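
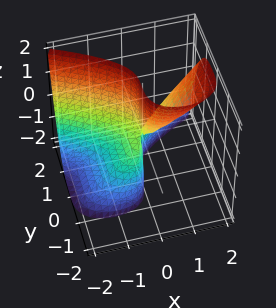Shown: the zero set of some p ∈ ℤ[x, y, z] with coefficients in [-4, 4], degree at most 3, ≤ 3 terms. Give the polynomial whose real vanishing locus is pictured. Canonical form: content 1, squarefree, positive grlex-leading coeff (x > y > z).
1. The degree is 3 — no degree-2 surface has this shape.
2. Against the integer gridlines: it meets the y-axis at y = 0 (among the integer gridlines); the visible z-axis segment lies entirely on the surface.
3. Matching integer coefficients to the picture gives p.

y^3 - x^2 + x*z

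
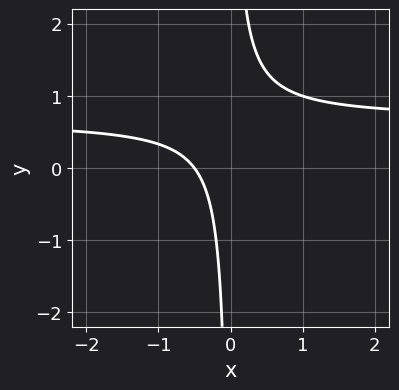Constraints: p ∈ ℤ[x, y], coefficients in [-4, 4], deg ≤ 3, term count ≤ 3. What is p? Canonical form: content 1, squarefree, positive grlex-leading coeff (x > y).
3*x*y - 2*x - 1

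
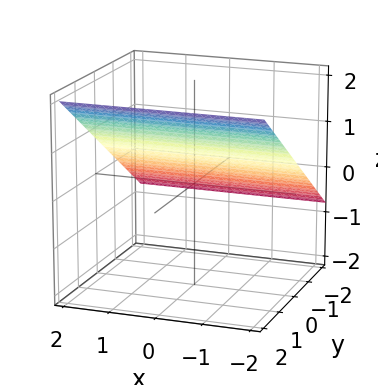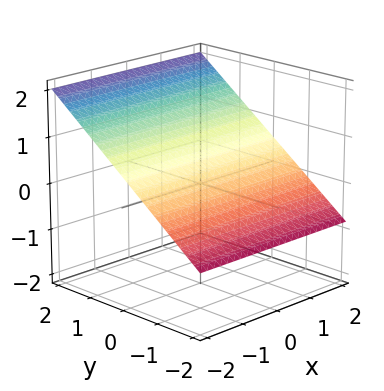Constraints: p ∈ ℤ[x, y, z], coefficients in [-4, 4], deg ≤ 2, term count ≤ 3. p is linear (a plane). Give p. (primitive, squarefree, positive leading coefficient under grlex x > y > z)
2*y - 3*z + 2

(a) Degree: the surface is flat (a plane), so deg p = 1.
(b) Against the integer gridlines: it misses every integer gridline on the x-axis; one y-axis crossing is at y = -1.
(c) Assembling these constraints gives the stated polynomial.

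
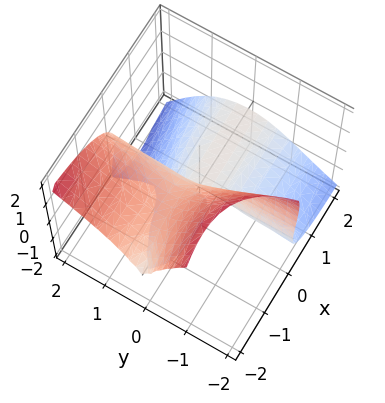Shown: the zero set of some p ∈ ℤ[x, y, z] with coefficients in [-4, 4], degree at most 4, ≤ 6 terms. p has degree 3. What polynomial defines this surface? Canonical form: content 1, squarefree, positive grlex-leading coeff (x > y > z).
x^2*z + 2*x*y^2 + y*z^2 + z^3 + 2*x*z

Degree: the shape is more complex than any degree-2 surface, so deg p = 3.
From the visible intercepts: every point of the y-axis in the box is on the surface; it crosses the z-axis at the gridline z = 0; the visible x-axis segment lies entirely on the surface.
Fitting integer coefficients to these (and the overall shape) gives p.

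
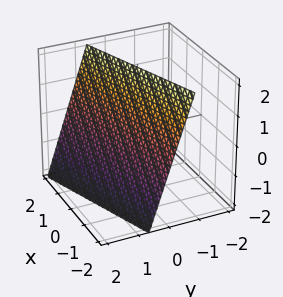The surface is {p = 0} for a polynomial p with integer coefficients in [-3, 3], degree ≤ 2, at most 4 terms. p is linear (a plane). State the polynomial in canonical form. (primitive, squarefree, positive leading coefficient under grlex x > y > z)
x - 3*y - z + 2

First, deg p = 1.
Next, against the integer gridlines: one z-axis crossing is at z = 2; it crosses the x-axis at the gridline x = -2.
Finally, these observations pin down the coefficients.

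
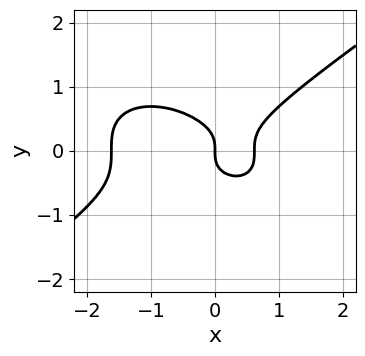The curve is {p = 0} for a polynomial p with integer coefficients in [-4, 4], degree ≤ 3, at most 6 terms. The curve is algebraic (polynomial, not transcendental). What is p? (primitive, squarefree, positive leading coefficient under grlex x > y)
x^3 - 3*y^3 + x^2 - x

First, deg p = 3.
Next, from the visible intercepts: one y-axis crossing is at y = 0; it crosses the x-axis at the gridline x = 0.
Finally, solving for integer coefficients yields p as stated.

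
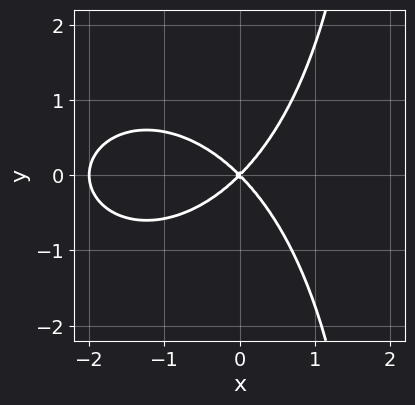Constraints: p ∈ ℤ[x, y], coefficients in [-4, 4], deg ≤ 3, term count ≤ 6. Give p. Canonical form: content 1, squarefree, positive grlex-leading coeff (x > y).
deg p = 3. The shape is more complex than any degree-2 curve.
Symmetries: the y ↦ −y reflection is a symmetry, so y appears only in even powers.
Against the integer gridlines: among the integer gridlines, it crosses the x-axis at x ∈ {-2, 0}; it meets the y-axis at y = 0 (among the integer gridlines).
Solving for integer coefficients yields p as stated.

x^3 + x*y^2 + 2*x^2 - 2*y^2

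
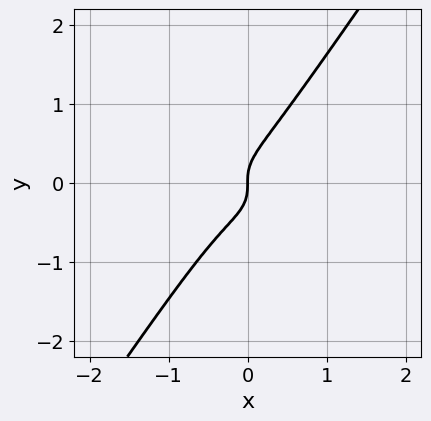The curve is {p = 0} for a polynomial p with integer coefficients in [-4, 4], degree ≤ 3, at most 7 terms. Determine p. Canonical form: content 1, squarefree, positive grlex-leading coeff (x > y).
3*x^3 + 3*x*y^2 - 3*y^3 + x^2 + x

(a) Degree: the shape is more complex than any degree-2 curve, so deg p = 3.
(b) Checking where it meets the axes: it crosses the y-axis at the gridline y = 0; it meets the x-axis at x = 0 (among the integer gridlines).
(c) Fitting integer coefficients to these (and the overall shape) gives p.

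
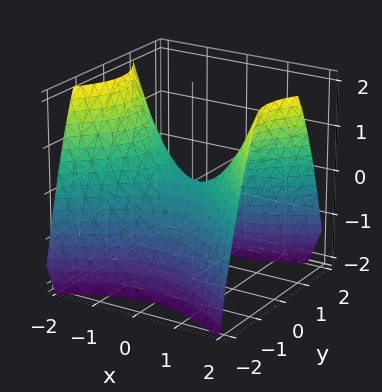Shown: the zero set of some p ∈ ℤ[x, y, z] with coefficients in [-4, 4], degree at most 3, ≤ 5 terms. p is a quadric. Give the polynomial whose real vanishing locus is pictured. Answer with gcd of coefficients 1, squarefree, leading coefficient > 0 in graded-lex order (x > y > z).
2*x^2 - 3*y^2 - 3*z

(a) Degree: a saddle surface; a quadric, so deg p = 2.
(b) Symmetries: mirror symmetry x ↦ −x ⇒ only even powers of x; the y ↦ −y reflection is a symmetry, so y appears only in even powers.
(c) Against the integer gridlines: it crosses the x-axis at the gridline x = 0; it meets the z-axis at z = 0 (among the integer gridlines).
(d) Matching integer coefficients to the picture gives p.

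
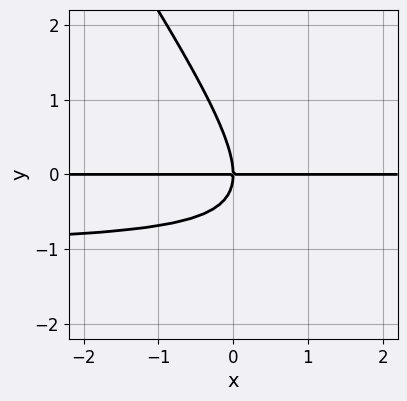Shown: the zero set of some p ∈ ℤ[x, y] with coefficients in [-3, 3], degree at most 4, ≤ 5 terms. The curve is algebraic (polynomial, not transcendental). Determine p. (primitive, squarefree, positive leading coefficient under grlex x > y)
First, deg p = 3.
Then, observable constraints: it crosses the y-axis at the gridline y = 0; every point of the x-axis in the box is on the curve.
Finally, fitting integer coefficients to these (and the overall shape) gives p.

3*x*y^2 + 2*y^3 + 3*x*y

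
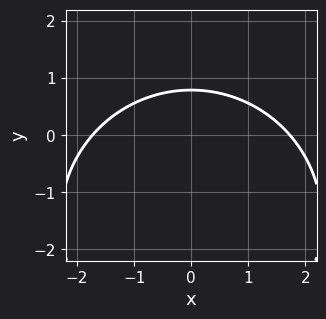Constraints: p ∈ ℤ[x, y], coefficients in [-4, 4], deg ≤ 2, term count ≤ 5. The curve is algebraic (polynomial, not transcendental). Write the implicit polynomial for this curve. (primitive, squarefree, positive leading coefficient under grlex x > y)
x^2 + y^2 + 3*y - 3

deg p = 2.
Symmetries: the x ↦ −x reflection is a symmetry, so x appears only in even powers.
Putting this together gives p.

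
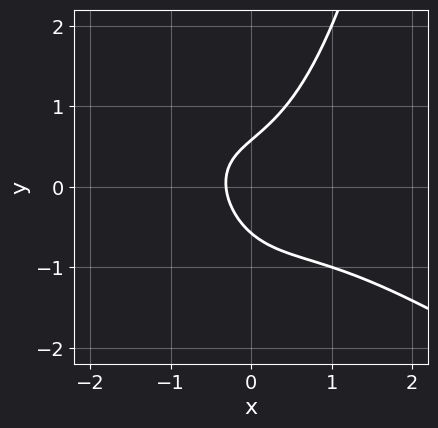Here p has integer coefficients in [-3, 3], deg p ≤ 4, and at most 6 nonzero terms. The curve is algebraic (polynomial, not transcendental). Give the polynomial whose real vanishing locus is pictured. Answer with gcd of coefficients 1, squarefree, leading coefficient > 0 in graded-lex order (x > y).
1. Degree: no degree-2 curve has this shape, so deg p = 3.
2. Putting this together gives p.

2*x^3 + 3*x^2*y - 3*y^2 + 3*x + 1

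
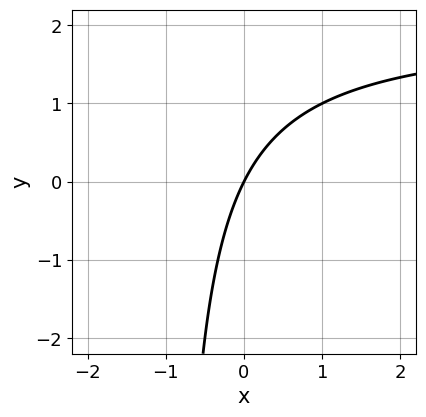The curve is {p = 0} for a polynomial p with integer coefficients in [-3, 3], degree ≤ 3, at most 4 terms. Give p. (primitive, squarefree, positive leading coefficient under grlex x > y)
x*y - 2*x + y

Degree: a generic line meets the curve in up to 2 points, so deg p = 2.
From the visible intercepts: it crosses the y-axis at the gridline y = 0; it meets the x-axis at x = 0 (among the integer gridlines).
Assembling these constraints gives the stated polynomial.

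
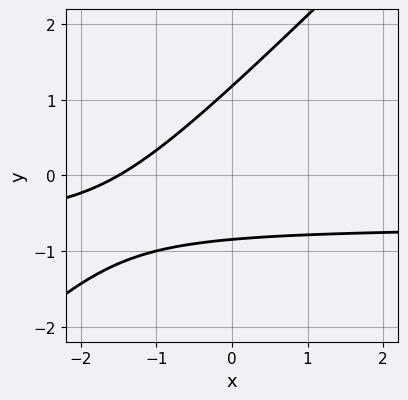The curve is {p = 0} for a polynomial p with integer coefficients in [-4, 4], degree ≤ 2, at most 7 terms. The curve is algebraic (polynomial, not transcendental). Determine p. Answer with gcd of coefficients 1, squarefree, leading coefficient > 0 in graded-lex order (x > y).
First, degree: a generic line meets the curve in up to 2 points, so deg p = 2.
Finally, putting this together gives p.

3*x*y - 3*y^2 + 2*x + y + 3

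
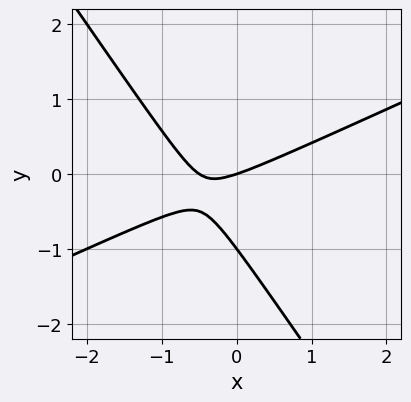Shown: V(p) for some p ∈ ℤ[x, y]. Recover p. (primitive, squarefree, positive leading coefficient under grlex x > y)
The degree is 2 — no degree-1 curve has this shape.
Against the integer gridlines: the y-axis gridline crossings are at y ∈ {-1, 0}; one x-axis crossing is at x = 0.
Fitting integer coefficients to these (and the overall shape) gives p.

2*x^2 - 3*x*y - 3*y^2 + x - 3*y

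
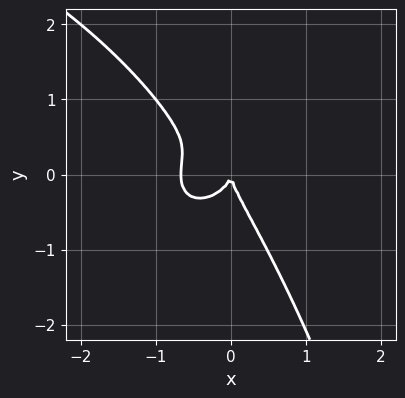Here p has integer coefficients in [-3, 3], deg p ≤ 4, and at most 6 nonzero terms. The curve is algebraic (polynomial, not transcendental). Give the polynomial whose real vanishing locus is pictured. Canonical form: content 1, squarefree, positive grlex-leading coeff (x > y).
deg p = 4.
Observable constraints: it crosses the x-axis at the gridline x = 0; it meets the y-axis at y = 0 (among the integer gridlines).
Together with the visible shape, these determine p as stated.

x^2*y^2 + 3*x^3 + 2*x*y^2 + 2*y^3 + 2*x^2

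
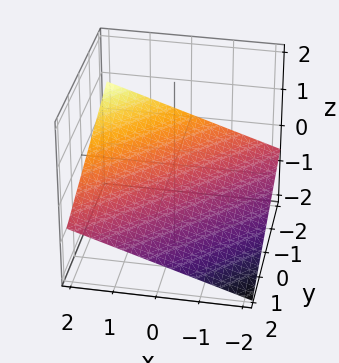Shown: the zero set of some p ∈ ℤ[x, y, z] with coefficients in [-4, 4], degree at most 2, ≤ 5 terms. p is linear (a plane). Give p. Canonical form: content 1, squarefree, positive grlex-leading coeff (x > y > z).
x - y - 3*z - 2

1. Degree: every cross-section is a straight line — this is a plane, so deg p = 1.
2. Reading off the gridlines: it meets the y-axis at y = -2 (among the integer gridlines); one x-axis crossing is at x = 2.
3. Solving for integer coefficients yields p as stated.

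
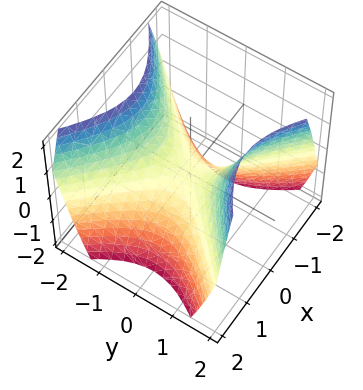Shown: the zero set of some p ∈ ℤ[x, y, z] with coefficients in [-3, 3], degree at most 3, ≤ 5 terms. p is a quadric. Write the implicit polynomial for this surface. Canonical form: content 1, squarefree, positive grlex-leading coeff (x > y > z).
x^2 - y^2 + z

First, deg p = 2. A hyperbolic paraboloid; a quadric.
Then, symmetries: mirror symmetry x ↦ −x ⇒ only even powers of x; it's symmetric under y → −y, forcing even powers of y.
Next, observable constraints: it crosses the z-axis at the gridline z = 0; it crosses the y-axis at the gridline y = 0.
Finally, putting this together gives p.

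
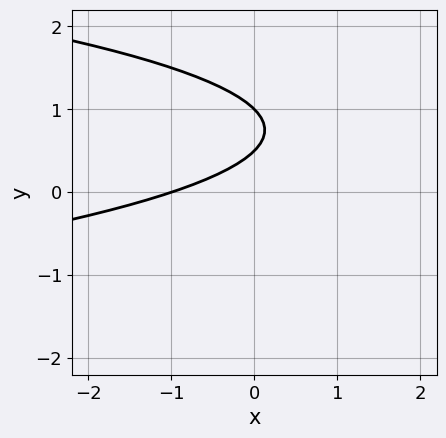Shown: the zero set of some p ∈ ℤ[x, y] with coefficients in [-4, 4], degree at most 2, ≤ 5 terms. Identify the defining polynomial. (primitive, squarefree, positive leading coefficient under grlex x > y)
2*y^2 + x - 3*y + 1

deg p = 2.
Against the integer gridlines: it crosses the y-axis at the gridline y = 1; it meets the x-axis at x = -1 (among the integer gridlines).
These observations pin down the coefficients.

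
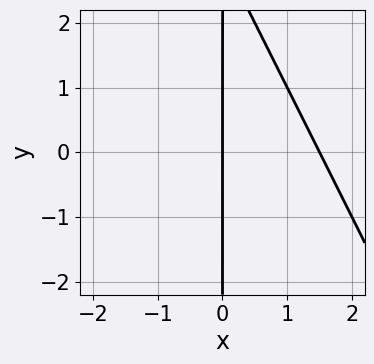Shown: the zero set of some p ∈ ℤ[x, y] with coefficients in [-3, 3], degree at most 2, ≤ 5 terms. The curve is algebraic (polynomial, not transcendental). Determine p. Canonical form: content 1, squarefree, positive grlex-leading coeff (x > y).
(a) The degree is 2 — no degree-1 curve has this shape.
(b) From the visible intercepts: it meets the x-axis at x = 0 (among the integer gridlines); the visible y-axis segment lies entirely on the curve.
(c) Fitting integer coefficients to these (and the overall shape) gives p.

2*x^2 + x*y - 3*x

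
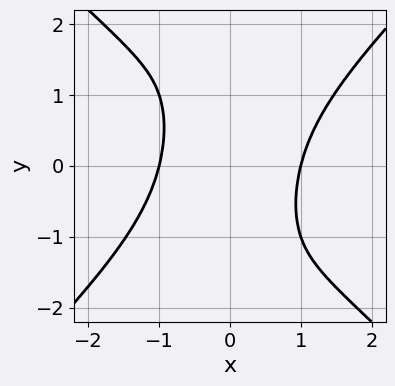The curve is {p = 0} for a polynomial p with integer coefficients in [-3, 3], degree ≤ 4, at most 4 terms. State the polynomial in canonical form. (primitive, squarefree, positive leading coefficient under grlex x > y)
x^4 - x^2*y^2 - x*y - 1

deg p = 4.
Checking where it meets the axes: the curve avoids every integer y-axis point in the box; the x-axis gridline crossings are at x ∈ {-1, 1}.
Matching integer coefficients to the picture gives p.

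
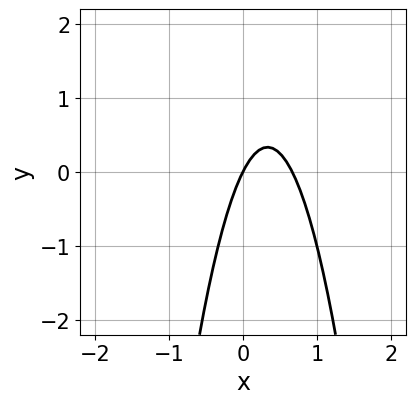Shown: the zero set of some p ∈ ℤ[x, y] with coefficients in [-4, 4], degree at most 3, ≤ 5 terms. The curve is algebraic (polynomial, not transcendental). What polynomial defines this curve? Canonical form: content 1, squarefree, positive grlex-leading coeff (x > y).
deg p = 2. A generic line meets the curve in up to 2 points.
Checking where it meets the axes: it meets the x-axis at x = 0 (among the integer gridlines); it crosses the y-axis at the gridline y = 0.
Together with the visible shape, these determine p as stated.

3*x^2 - 2*x + y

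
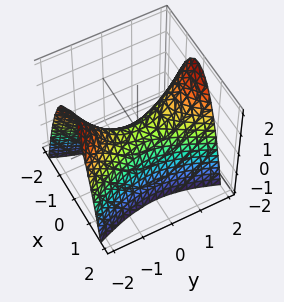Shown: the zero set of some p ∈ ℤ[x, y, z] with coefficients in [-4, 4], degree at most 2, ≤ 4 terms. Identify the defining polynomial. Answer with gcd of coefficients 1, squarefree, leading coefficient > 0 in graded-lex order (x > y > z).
Degree: a saddle surface; a quadric, so deg p = 2.
Symmetries: mirror symmetry y ↦ −y ⇒ only even powers of y; it's symmetric under x → −x, forcing even powers of x.
Observable constraints: it meets the z-axis at z = 0 (among the integer gridlines); one x-axis crossing is at x = 0; it meets the y-axis at y = 0 (among the integer gridlines).
Matching integer coefficients to the picture gives p.

3*x^2 - y^2 + 2*z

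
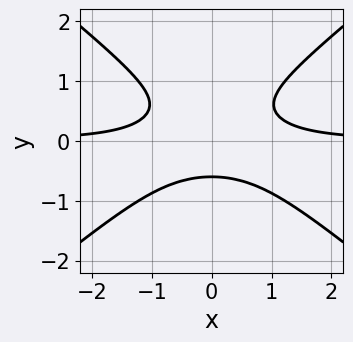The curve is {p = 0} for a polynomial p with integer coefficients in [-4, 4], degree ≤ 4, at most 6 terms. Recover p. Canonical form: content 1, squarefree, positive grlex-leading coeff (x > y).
2*x^2*y - 3*y^3 + y^2 - 1

Degree: a generic line meets the curve in up to 3 points, so deg p = 3.
Symmetries: the x ↦ −x reflection is a symmetry, so x appears only in even powers.
Observable constraints: it misses every integer gridline on the x-axis.
These observations pin down the coefficients.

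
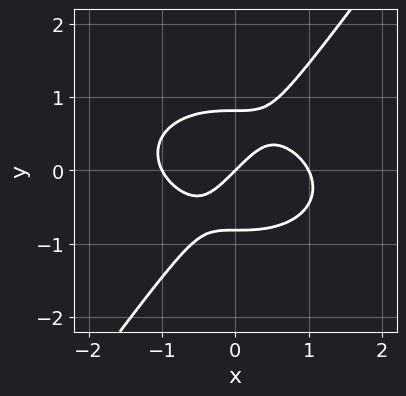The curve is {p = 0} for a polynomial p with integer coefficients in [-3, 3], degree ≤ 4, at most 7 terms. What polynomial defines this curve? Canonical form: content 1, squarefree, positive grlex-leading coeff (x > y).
First, degree: the shape is more complex than any degree-2 curve, so deg p = 3.
Next, observable constraints: it crosses the y-axis at the gridline y = 0; the x-axis gridline crossings are at x ∈ {-1, 0, 1}.
Finally, fitting integer coefficients to these (and the overall shape) gives p.

2*x^3 + 3*x*y^2 - 3*y^3 - 2*x + 2*y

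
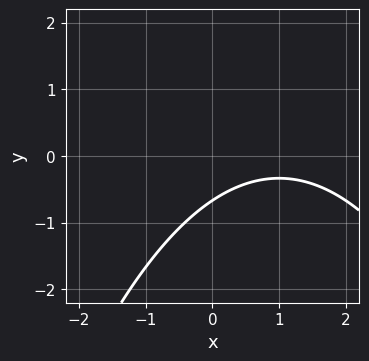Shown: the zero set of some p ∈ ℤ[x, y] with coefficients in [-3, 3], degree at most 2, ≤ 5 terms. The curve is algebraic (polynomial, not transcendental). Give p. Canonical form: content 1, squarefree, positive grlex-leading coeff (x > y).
x^2 - 2*x + 3*y + 2

The degree is 2 — the shape is more complex than any degree-1 curve.
Checking where it meets the axes: the curve avoids every integer x-axis point in the box.
Putting this together gives p.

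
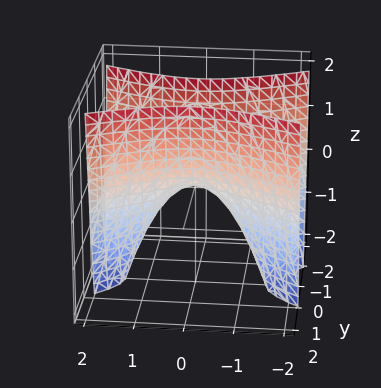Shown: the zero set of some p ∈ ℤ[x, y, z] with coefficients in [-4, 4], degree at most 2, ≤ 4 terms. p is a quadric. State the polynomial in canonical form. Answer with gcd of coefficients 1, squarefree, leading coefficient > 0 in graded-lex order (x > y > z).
x^2 - 3*y^2 + z

(a) The degree is 2 — a hyperbolic paraboloid; a quadric.
(b) Symmetries: it's symmetric under x → −x, forcing even powers of x; mirror symmetry y ↦ −y ⇒ only even powers of y.
(c) From the axis intercepts and sections: one z-axis crossing is at z = 0; one x-axis crossing is at x = 0.
(d) These observations pin down the coefficients.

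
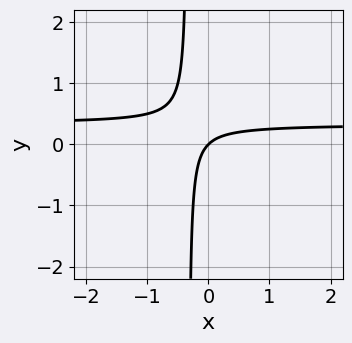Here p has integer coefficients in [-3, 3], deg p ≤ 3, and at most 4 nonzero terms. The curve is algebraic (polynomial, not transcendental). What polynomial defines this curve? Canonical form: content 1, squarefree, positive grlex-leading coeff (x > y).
3*x*y - x + y

(a) Degree: a generic line meets the curve in up to 2 points, so deg p = 2.
(b) Reading off the gridlines: one y-axis crossing is at y = 0; it crosses the x-axis at the gridline x = 0.
(c) Putting this together gives p.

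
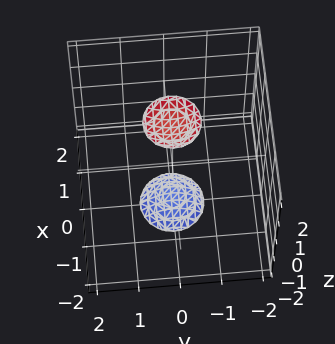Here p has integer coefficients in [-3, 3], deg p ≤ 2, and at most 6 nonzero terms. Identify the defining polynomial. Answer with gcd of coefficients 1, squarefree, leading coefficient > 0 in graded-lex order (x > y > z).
3*x^2 + 3*y^2 - z^2 + 3

(a) I count 2 distinct pieces.
(b) The degree is 2 — two separate bowl-shaped sheets opening away from each other; a quadric.
(c) Symmetries: the z ↦ −z reflection is a symmetry, so z appears only in even powers; rotational symmetry about the z-axis ⇒ p depends on x, y only through x² + y².
(d) Against the integer gridlines: it misses every integer gridline on the y-axis; a circular section at z = -2 has radius between 0 and 1; it misses every integer gridline on the x-axis.
(e) Assembling these constraints gives the stated polynomial.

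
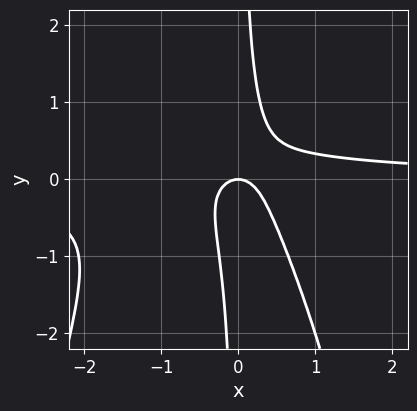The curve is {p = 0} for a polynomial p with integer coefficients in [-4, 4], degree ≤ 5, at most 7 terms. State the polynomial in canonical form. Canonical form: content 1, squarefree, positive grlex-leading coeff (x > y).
The degree is 4 — a generic line meets the curve in up to 4 points.
Observable constraints: one y-axis crossing is at y = 0; it meets the x-axis at x = 0 (among the integer gridlines).
The integer polynomial consistent with all of this is the stated p.

3*x^3*y + 3*x^2*y + 3*x*y^2 - 2*x^2 - y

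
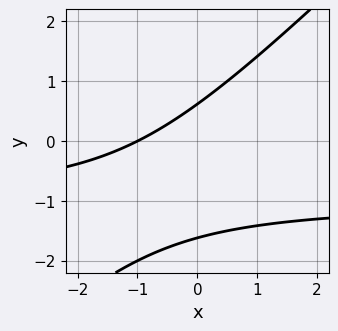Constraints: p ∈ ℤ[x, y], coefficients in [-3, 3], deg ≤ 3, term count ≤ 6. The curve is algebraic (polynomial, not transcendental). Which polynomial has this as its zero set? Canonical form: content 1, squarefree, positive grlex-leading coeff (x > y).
1. The degree is 2 — the shape is more complex than any degree-1 curve.
2. Observable constraints: one x-axis crossing is at x = -1.
3. Assembling these constraints gives the stated polynomial.

x*y - y^2 + x - y + 1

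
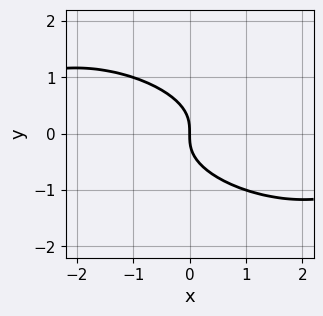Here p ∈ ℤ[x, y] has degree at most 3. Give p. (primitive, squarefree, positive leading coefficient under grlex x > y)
1. Degree: the shape is more complex than any degree-2 curve, so deg p = 3.
2. Observable constraints: it meets the x-axis at x = 0 (among the integer gridlines); it crosses the y-axis at the gridline y = 0.
3. Matching integer coefficients to the picture gives p.

x^2*y + 2*x*y^2 + 3*y^3 + 2*x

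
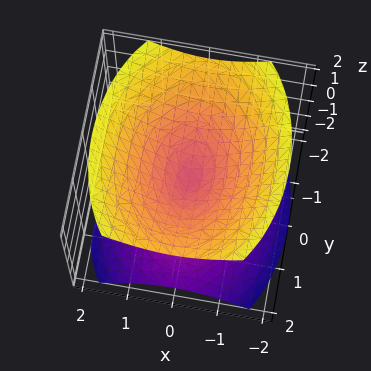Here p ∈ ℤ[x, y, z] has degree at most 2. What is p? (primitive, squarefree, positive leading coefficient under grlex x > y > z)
First, the picture has 2 separate pieces. Treating them together as one polynomial.
Then, degree: two nappes meeting at a single point; a quadric, so deg p = 2.
Next, symmetries: it's symmetric under y → −y, forcing even powers of y; mirror symmetry z ↦ −z ⇒ only even powers of z; the x ↦ −x reflection is a symmetry, so x appears only in even powers.
Next, checking where it meets the axes: one x-axis crossing is at x = 0; one y-axis crossing is at y = 0; it crosses the z-axis at the gridline z = 0.
Finally, fitting integer coefficients to these (and the overall shape) gives p.

2*x^2 + y^2 - 2*z^2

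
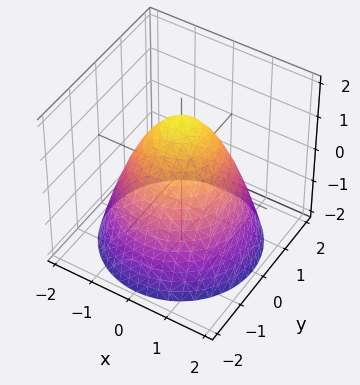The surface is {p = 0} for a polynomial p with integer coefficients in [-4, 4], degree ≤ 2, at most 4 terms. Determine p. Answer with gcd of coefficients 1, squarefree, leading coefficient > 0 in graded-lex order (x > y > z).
2*x^2 + 2*y^2 + 2*z - 3

First, degree: the shape is more complex than any degree-1 surface, so deg p = 2.
Then, symmetry: the z-axis is an axis of rotation, so x and y enter only as x² + y².
Next, from the axis intercepts and sections: a circular section at z = -2 has radius between 1 and 2.
Finally, assembling these constraints gives the stated polynomial.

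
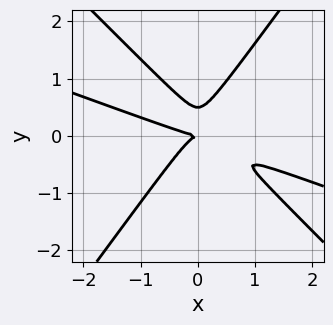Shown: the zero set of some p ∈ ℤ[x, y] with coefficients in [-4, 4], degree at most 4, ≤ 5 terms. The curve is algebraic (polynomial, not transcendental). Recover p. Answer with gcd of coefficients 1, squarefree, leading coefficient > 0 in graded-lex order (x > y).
x^3 + 3*x^2*y - 2*y^3 + y^2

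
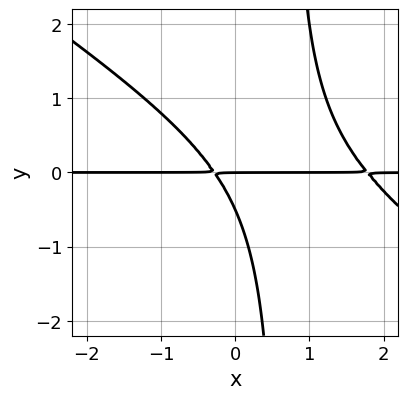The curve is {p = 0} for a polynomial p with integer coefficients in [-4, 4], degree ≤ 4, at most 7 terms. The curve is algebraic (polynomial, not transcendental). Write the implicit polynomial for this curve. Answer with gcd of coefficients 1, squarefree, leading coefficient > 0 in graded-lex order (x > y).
2*x^2*y + 3*x*y^2 - 3*x*y - 2*y^2 - y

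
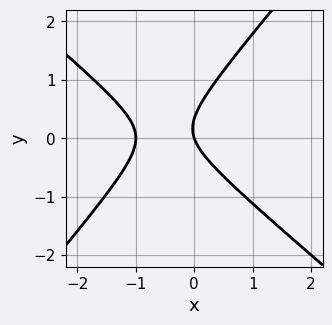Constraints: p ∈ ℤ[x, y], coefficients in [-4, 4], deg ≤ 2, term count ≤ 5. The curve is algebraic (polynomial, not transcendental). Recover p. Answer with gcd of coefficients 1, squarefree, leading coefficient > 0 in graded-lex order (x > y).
3*x^2 + x*y - 3*y^2 + 3*x + y

Degree: a generic line meets the curve in up to 2 points, so deg p = 2.
Observable constraints: the x-axis gridline crossings are at x ∈ {-1, 0}; it meets the y-axis at y = 0 (among the integer gridlines).
Matching integer coefficients to the picture gives p.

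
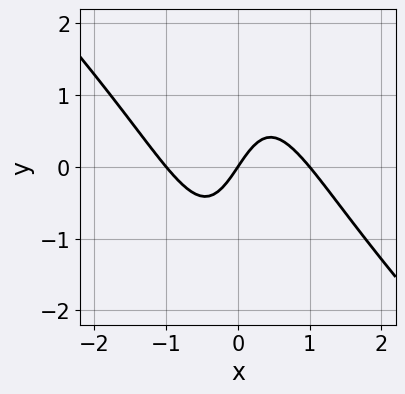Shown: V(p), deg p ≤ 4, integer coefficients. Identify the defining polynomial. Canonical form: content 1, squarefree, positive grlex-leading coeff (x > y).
First, degree: the shape is more complex than any degree-2 curve, so deg p = 3.
Next, checking where it meets the axes: among the integer gridlines, it crosses the x-axis at x ∈ {-1, 0, 1}; one y-axis crossing is at y = 0.
Finally, the integer polynomial consistent with all of this is the stated p.

3*x^3 + 3*x^2*y - 3*x + 2*y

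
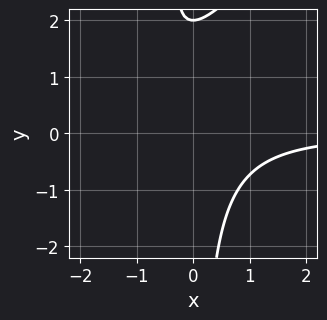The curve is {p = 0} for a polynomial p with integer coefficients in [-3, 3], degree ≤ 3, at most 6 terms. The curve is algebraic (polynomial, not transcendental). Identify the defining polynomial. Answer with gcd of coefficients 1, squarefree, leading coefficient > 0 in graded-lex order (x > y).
x^2*y - x*y^2 + 2*x*y - y + 2

1. deg p = 3. The shape is more complex than any degree-2 curve.
2. Against the integer gridlines: one y-axis crossing is at y = 2; it misses every integer gridline on the x-axis.
3. The integer polynomial consistent with all of this is the stated p.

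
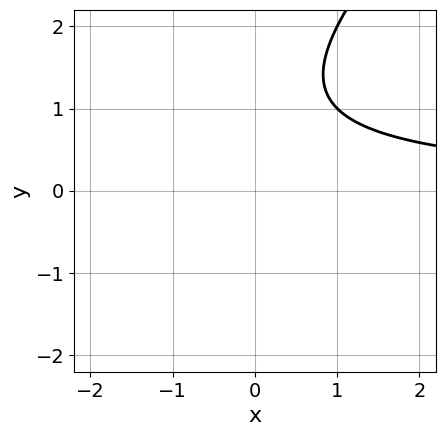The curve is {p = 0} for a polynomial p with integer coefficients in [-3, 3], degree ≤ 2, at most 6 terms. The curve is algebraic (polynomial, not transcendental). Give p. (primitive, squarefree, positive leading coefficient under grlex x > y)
(a) The degree is 2 — a generic line meets the curve in up to 2 points.
(b) Checking where it meets the axes: it misses every integer gridline on the x-axis; no y-intercept at any integer in the box.
(c) The integer polynomial consistent with all of this is the stated p.

x*y - y^2 + 2*y - 2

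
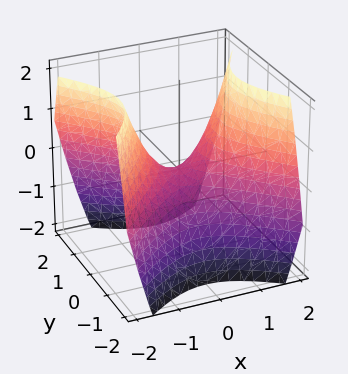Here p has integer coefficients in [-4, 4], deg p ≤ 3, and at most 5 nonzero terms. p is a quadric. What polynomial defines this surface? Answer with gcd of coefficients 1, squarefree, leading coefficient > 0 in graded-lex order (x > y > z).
x^2 - y^2 - z

(a) Degree: a saddle surface; a quadric, so deg p = 2.
(b) Symmetries: it's symmetric under x → −x, forcing even powers of x; the y ↦ −y reflection is a symmetry, so y appears only in even powers.
(c) Observable constraints: one y-axis crossing is at y = 0; one z-axis crossing is at z = 0; one x-axis crossing is at x = 0.
(d) Matching integer coefficients to the picture gives p.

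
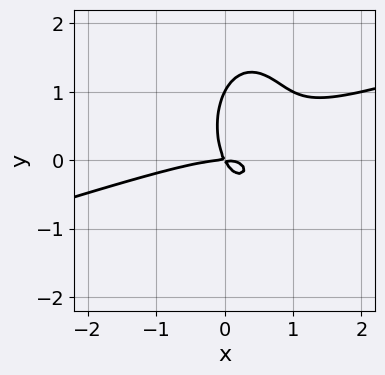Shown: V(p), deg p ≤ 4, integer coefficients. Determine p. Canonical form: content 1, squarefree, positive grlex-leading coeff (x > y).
deg p = 3.
Reading off the gridlines: it meets the x-axis at x = 0 (among the integer gridlines); among the integer gridlines, it crosses the y-axis at y ∈ {0, 1}.
Solving for integer coefficients yields p as stated.

x^3 - 3*x^2*y - y^3 + 2*x*y + y^2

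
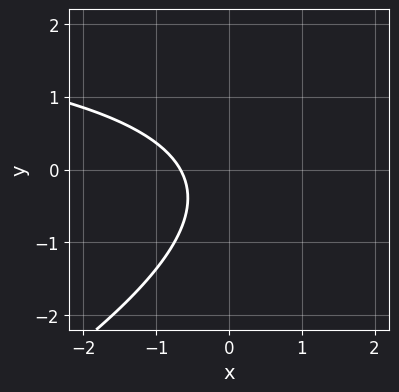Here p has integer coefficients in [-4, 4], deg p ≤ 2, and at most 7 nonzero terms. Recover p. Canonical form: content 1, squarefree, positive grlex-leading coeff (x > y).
x*y - 2*y^2 - 3*x - y - 2

First, the degree is 2 — the shape is more complex than any degree-1 curve.
Next, from the visible intercepts: the curve avoids every integer y-axis point in the box.
Finally, assembling these constraints gives the stated polynomial.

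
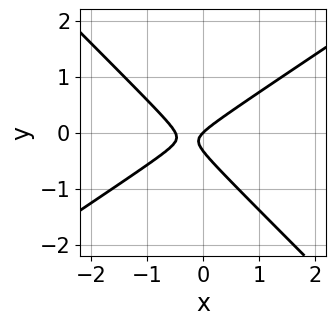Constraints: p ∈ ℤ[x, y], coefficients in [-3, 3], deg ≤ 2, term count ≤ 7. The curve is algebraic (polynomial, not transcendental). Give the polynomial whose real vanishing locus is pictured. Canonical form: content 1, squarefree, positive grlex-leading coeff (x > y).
2*x^2 - x*y - 3*y^2 + x - y

First, degree: a generic line meets the curve in up to 2 points, so deg p = 2.
Then, against the integer gridlines: it crosses the x-axis at the gridline x = 0; it crosses the y-axis at the gridline y = 0.
Finally, putting this together gives p.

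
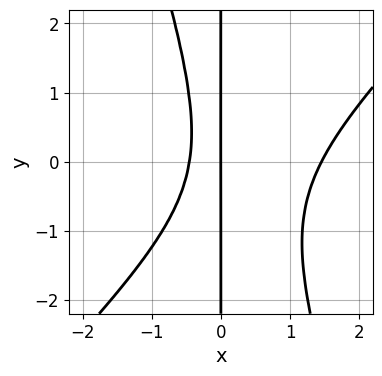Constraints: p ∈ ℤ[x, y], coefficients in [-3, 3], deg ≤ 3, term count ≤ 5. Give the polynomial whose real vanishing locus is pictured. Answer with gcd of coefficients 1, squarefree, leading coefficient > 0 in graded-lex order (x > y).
3*x^3 - 2*x^2*y - x*y^2 - 3*x^2 - 2*x

(a) deg p = 3.
(b) Checking where it meets the axes: the visible y-axis segment lies entirely on the curve; one x-axis crossing is at x = 0.
(c) Matching integer coefficients to the picture gives p.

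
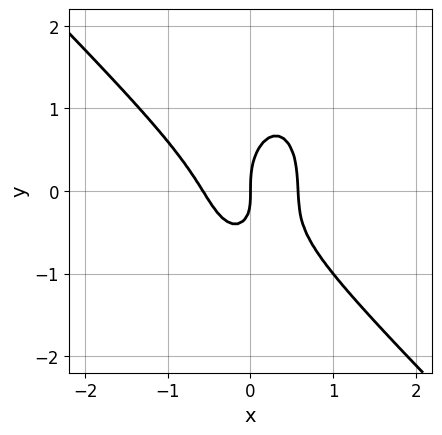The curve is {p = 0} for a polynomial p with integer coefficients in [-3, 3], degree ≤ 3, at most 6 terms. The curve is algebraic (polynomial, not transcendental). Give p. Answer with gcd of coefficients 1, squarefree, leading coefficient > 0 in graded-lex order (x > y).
3*x^3 + 2*x^2*y + y^3 - x*y - x

1. deg p = 3. No degree-2 curve has this shape.
2. From the visible intercepts: it meets the y-axis at y = 0 (among the integer gridlines); it crosses the x-axis at the gridline x = 0.
3. Together with the visible shape, these determine p as stated.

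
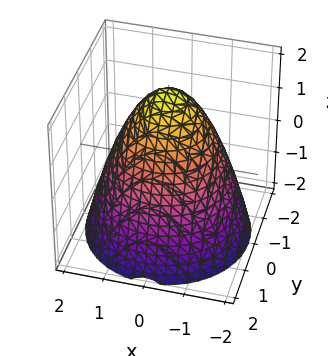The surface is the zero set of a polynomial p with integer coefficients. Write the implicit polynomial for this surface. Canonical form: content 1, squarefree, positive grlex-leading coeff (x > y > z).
deg p = 2. A generic line meets the surface in up to 2 points.
Symmetry: the z-axis is an axis of rotation, so x and y enter only as x² + y².
From the visible intercepts: a circular section at z = -1 has radius between 1 and 2; it crosses the z-axis at the gridline z = 2.
Fitting integer coefficients to these (and the overall shape) gives p.

x^2 + y^2 + z - 2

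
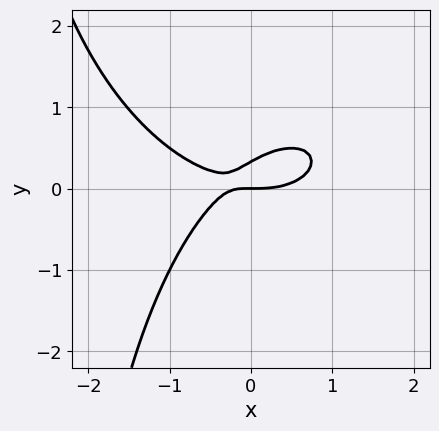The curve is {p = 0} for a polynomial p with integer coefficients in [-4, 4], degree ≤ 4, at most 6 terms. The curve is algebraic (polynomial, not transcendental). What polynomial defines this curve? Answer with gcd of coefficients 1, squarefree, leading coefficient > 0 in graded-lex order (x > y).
(a) deg p = 3. The shape is more complex than any degree-2 curve.
(b) From the visible intercepts: it crosses the x-axis at the gridline x = 0; it crosses the y-axis at the gridline y = 0.
(c) Assembling these constraints gives the stated polynomial.

x^3 + x*y^2 - 2*x*y + 3*y^2 - y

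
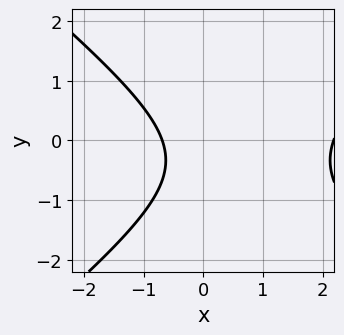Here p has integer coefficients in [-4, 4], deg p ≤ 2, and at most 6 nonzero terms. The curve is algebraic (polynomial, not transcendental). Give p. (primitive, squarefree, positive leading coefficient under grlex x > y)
First, degree: a generic line meets the curve in up to 2 points, so deg p = 2.
Then, from the visible intercepts: the curve avoids every integer y-axis point in the box.
Finally, solving for integer coefficients yields p as stated.

2*x^2 - 3*y^2 - 3*x - 2*y - 3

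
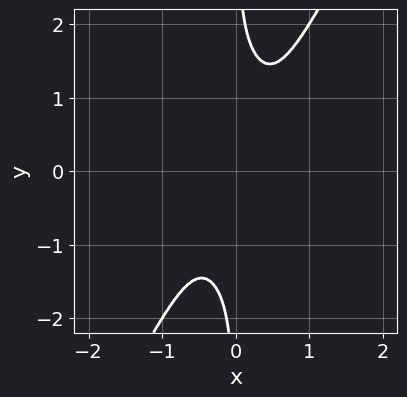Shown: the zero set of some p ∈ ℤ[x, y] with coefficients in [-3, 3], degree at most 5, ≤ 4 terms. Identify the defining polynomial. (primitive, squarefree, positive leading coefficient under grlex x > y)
3*x^4 + 2*x^3*y - x*y^3 + 1

First, the degree is 4 — a generic line meets the curve in up to 4 points.
Next, checking where it meets the axes: no y-intercept at any integer in the box; the curve avoids every integer x-axis point in the box.
Finally, solving for integer coefficients yields p as stated.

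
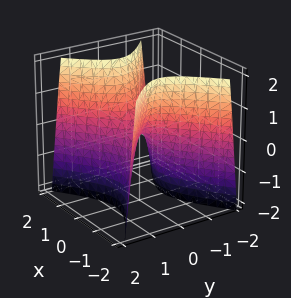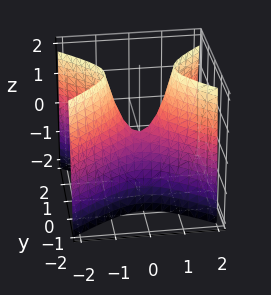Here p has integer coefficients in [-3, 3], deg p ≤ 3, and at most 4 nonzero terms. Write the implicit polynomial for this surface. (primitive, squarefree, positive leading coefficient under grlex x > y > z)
2*x^2 - 3*y^2 - z

First, degree: a hyperbolic paraboloid; a quadric, so deg p = 2.
Then, symmetries: mirror symmetry y ↦ −y ⇒ only even powers of y; the x ↦ −x reflection is a symmetry, so x appears only in even powers.
Next, checking where it meets the axes: one z-axis crossing is at z = 0; it crosses the y-axis at the gridline y = 0; it crosses the x-axis at the gridline x = 0.
Finally, assembling these constraints gives the stated polynomial.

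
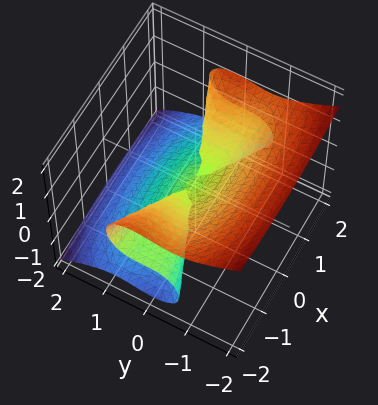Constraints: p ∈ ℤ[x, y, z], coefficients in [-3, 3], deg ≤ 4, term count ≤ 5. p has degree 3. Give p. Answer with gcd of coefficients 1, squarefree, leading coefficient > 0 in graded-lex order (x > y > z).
First, the degree is 3 — the shape is more complex than any degree-2 surface.
Next, checking where it meets the axes: the visible x-axis segment lies entirely on the surface; one z-axis crossing is at z = 0; it meets the y-axis at y = 0 (among the integer gridlines).
Finally, the integer polynomial consistent with all of this is the stated p.

x^2*z - 3*y^3 - 2*y^2*z + y*z^2 - 3*z^3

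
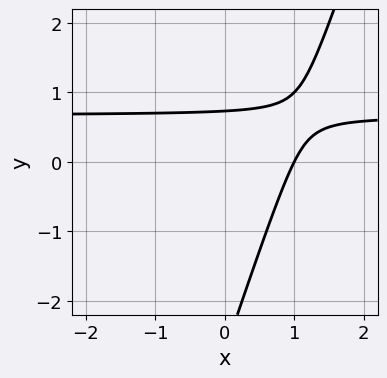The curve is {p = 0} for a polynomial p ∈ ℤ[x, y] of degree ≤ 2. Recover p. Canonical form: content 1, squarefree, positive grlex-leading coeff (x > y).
3*x*y - y^2 - 2*x - 2*y + 2

First, degree: a generic line meets the curve in up to 2 points, so deg p = 2.
Next, checking where it meets the axes: one x-axis crossing is at x = 1.
Finally, putting this together gives p.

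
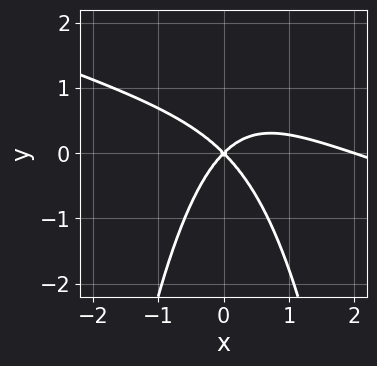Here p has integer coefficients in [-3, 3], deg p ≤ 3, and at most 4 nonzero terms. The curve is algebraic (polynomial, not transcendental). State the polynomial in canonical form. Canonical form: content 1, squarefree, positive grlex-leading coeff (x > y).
x^3 + 3*x^2*y - 2*x^2 + 2*y^2

deg p = 3. A generic line meets the curve in up to 3 points.
Observable constraints: it meets the y-axis at y = 0 (among the integer gridlines); the x-axis gridline crossings are at x ∈ {0, 2}.
Matching integer coefficients to the picture gives p.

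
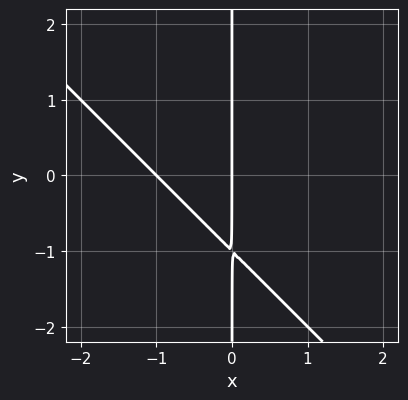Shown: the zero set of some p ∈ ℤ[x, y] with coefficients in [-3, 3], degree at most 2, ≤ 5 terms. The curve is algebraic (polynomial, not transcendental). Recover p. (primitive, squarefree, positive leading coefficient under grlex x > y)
x^2 + x*y + x

1. The degree is 2 — the shape is more complex than any degree-1 curve.
2. Checking where it meets the axes: the x-axis gridline crossings are at x ∈ {-1, 0}; the visible y-axis segment lies entirely on the curve.
3. These observations pin down the coefficients.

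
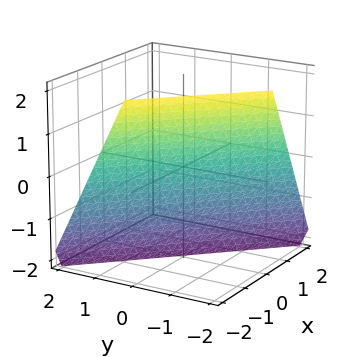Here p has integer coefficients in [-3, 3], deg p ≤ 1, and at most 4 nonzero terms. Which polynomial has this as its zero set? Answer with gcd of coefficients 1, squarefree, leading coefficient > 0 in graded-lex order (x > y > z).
2*x + 2*y + z + 2

(a) Degree: the surface is flat (a plane), so deg p = 1.
(b) Against the integer gridlines: it crosses the x-axis at the gridline x = -1; it meets the y-axis at y = -1 (among the integer gridlines).
(c) Putting this together gives p. Check: (0, 0, -2) on the z-axis lies on the surface, and p(0, 0, -2) = 0. ✓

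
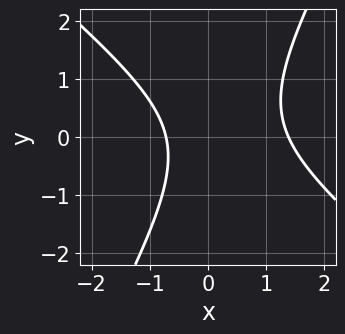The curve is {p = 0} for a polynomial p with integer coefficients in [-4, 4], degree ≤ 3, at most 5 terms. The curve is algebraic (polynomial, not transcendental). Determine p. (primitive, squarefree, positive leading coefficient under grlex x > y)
3*x^2 + 2*x*y - 2*y^2 - 2*x - 3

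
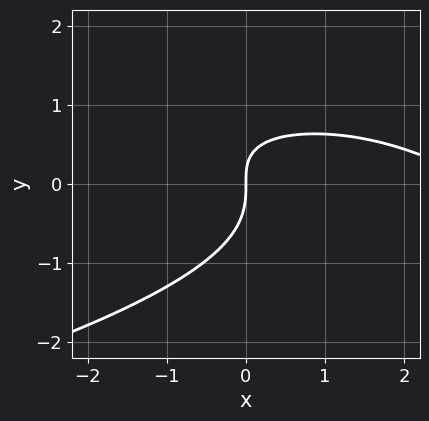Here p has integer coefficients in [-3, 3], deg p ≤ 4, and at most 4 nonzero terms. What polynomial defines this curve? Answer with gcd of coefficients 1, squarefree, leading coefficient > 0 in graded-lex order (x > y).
(a) The degree is 3 — a generic line meets the curve in up to 3 points.
(b) From the axis intercepts and sections: one y-axis crossing is at y = 0; it crosses the x-axis at the gridline x = 0.
(c) Putting this together gives p.

3*y^3 + x^2 + 2*x*y - 3*x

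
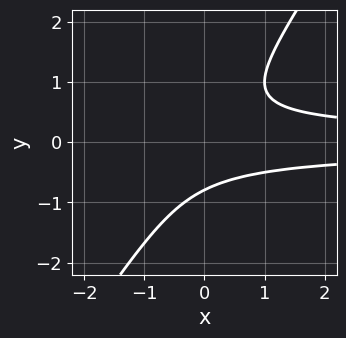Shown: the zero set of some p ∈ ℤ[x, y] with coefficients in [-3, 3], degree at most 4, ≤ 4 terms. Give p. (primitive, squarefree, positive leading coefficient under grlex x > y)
Degree: a generic line meets the curve in up to 3 points, so deg p = 3.
From the axis intercepts and sections: no x-intercept at any integer in the box.
Solving for integer coefficients yields p as stated.

3*x*y^2 - 2*y^3 - 1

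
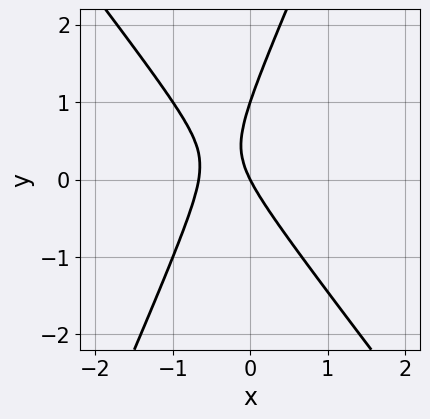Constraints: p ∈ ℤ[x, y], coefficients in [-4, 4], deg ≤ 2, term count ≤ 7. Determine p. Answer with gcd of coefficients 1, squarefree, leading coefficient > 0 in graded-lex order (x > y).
3*x^2 + x*y - y^2 + 2*x + y

The degree is 2 — the shape is more complex than any degree-1 curve.
Checking where it meets the axes: among the integer gridlines, it crosses the y-axis at y ∈ {0, 1}; it meets the x-axis at x = 0 (among the integer gridlines).
Putting this together gives p.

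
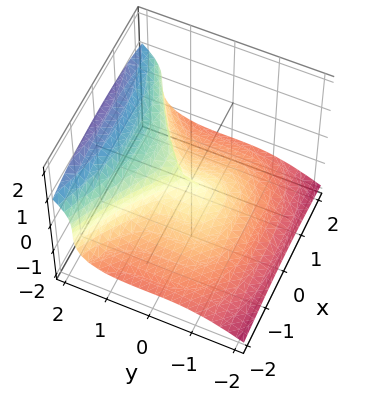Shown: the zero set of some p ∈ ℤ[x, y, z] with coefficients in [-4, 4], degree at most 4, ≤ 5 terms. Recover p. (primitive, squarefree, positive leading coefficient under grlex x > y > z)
First, deg p = 3. The shape is more complex than any degree-2 surface.
Next, against the integer gridlines: it crosses the x-axis at the gridline x = 0; one y-axis crossing is at y = 0.
Finally, matching integer coefficients to the picture gives p.

y^3 - 3*z^3 - x^2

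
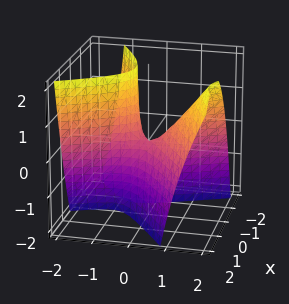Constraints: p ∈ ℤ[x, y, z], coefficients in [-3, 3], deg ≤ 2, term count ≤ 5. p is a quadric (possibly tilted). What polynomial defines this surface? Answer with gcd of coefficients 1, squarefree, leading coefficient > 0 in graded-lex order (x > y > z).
3*x^2 - 3*x*y - 2*y^2 + 2*y*z + z

The degree is 2 — the shape is more complex than any degree-1 surface.
Observable constraints: it crosses the y-axis at the gridline y = 0; one z-axis crossing is at z = 0; one x-axis crossing is at x = 0.
Fitting integer coefficients to these (and the overall shape) gives p.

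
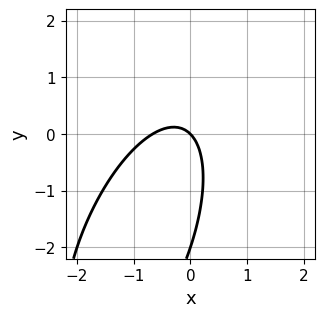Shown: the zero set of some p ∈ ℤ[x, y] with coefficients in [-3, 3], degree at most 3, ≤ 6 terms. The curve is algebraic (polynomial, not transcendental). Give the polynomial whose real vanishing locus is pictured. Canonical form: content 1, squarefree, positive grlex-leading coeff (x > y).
3*x^2 - 2*x*y + y^2 + 2*x + 2*y

1. The degree is 2 — no degree-1 curve has this shape.
2. From the axis intercepts and sections: it meets the x-axis at x = 0 (among the integer gridlines); the y-axis gridline crossings are at y ∈ {-2, 0}.
3. Solving for integer coefficients yields p as stated.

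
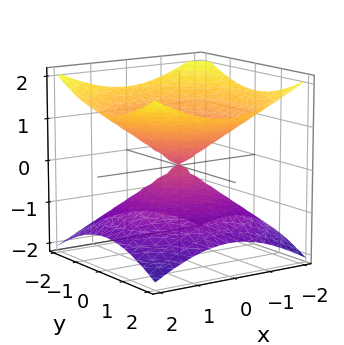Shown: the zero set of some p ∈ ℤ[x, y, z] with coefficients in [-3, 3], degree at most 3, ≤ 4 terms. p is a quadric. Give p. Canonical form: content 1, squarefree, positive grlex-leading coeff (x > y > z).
deg p = 2. Two nappes meeting at a single point; a quadric.
Symmetries: rotational symmetry about the z-axis ⇒ p depends on x, y only through x² + y²; mirror symmetry z ↦ −z ⇒ only even powers of z.
From the visible intercepts: it crosses the y-axis at the gridline y = 0; a circular section at z = 1 has radius between 1 and 2.
These observations pin down the coefficients.

x^2 + y^2 - 2*z^2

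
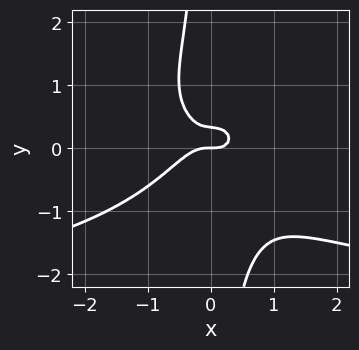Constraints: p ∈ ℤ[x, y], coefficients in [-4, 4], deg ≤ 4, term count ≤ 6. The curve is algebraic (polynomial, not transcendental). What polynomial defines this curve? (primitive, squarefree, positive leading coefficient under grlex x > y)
x^3*y + 3*x*y^3 + 3*x^3 + 3*y^2 - y

Degree: the shape is more complex than any degree-3 curve, so deg p = 4.
From the visible intercepts: one x-axis crossing is at x = 0; one y-axis crossing is at y = 0.
Fitting integer coefficients to these (and the overall shape) gives p.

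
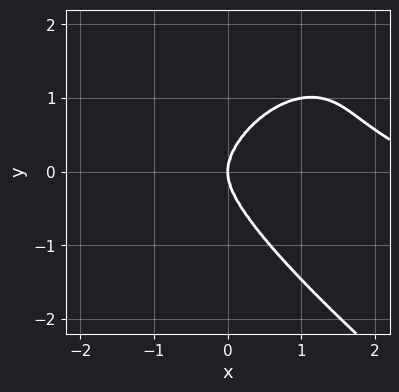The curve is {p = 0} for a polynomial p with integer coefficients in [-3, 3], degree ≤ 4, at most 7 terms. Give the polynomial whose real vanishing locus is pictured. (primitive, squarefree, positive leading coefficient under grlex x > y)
x^4 + 2*x^3*y + 2*y^4 - 3*x^3 - 2*x*y^2

(a) Degree: a generic line meets the curve in up to 4 points, so deg p = 4.
(b) From the axis intercepts and sections: it crosses the y-axis at the gridline y = 0; it meets the x-axis at x = 0 (among the integer gridlines).
(c) Solving for integer coefficients yields p as stated.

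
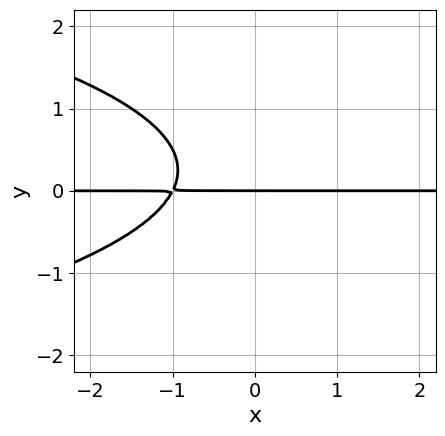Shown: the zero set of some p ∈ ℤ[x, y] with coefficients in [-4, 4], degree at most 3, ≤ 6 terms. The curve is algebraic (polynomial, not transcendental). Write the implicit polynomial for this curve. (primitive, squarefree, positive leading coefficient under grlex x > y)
(a) deg p = 3. A generic line meets the curve in up to 3 points.
(b) Reading off the gridlines: every point of the x-axis in the box is on the curve; it meets the y-axis at y = 0 (among the integer gridlines).
(c) Matching integer coefficients to the picture gives p.

2*y^3 + 2*x*y - y^2 + 2*y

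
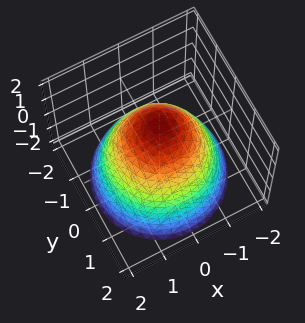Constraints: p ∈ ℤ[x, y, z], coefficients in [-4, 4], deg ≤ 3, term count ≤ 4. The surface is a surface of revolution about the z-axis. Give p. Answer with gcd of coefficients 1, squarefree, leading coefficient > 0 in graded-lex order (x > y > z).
1. deg p = 2.
2. Symmetries: the z-axis is an axis of rotation, so x and y enter only as x² + y².
3. From the axis intercepts and sections: a circular section at z = -1 has radius between 1 and 2.
4. Solving for integer coefficients yields p as stated.

2*x^2 + 2*y^2 + 2*z - 3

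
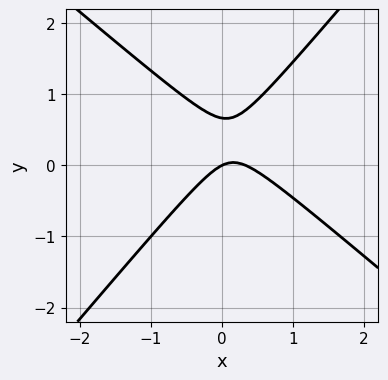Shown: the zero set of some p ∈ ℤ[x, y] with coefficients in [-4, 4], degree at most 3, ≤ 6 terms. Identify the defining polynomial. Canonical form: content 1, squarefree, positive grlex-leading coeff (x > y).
(a) Degree: a generic line meets the curve in up to 2 points, so deg p = 2.
(b) From the visible intercepts: it meets the x-axis at x = 0 (among the integer gridlines); one y-axis crossing is at y = 0.
(c) Putting this together gives p.

3*x^2 + x*y - 3*y^2 - x + 2*y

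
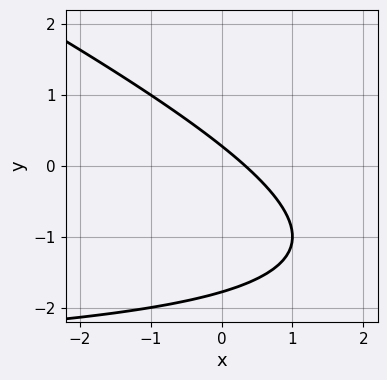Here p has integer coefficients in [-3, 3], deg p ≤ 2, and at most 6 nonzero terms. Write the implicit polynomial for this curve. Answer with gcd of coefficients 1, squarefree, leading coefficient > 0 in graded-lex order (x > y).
Degree: a generic line meets the curve in up to 2 points, so deg p = 2.
Putting this together gives p.

x*y + 2*y^2 + 3*x + 3*y - 1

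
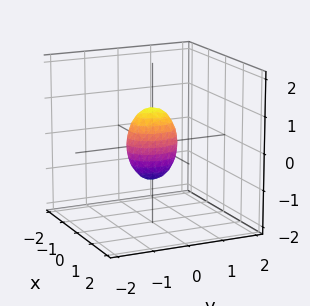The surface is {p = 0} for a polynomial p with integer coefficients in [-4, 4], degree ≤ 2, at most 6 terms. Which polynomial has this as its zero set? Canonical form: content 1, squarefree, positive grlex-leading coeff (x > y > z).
(a) Degree: a closed, bounded, convex surface; a quadric, so deg p = 2.
(b) Symmetries: the z ↦ −z reflection is a symmetry, so z appears only in even powers; mirror symmetry y ↦ −y ⇒ only even powers of y; the x ↦ −x reflection is a symmetry, so x appears only in even powers.
(c) From the axis intercepts and sections: the z-axis gridline crossings are at z ∈ {-1, 1}.
(d) These observations pin down the coefficients.

3*x^2 + 2*y^2 + z^2 - 1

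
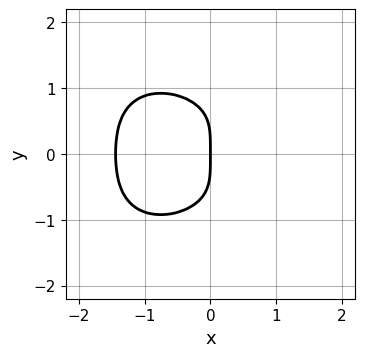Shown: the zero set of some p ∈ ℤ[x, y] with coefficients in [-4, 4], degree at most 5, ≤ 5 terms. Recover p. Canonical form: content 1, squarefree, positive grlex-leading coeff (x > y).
x^4 + x^2*y^2 + 2*y^4 + 3*x

First, deg p = 4. No degree-3 curve has this shape.
Next, symmetries: it's symmetric under y → −y, forcing even powers of y.
Next, checking where it meets the axes: it crosses the y-axis at the gridline y = 0; it crosses the x-axis at the gridline x = 0.
Finally, assembling these constraints gives the stated polynomial.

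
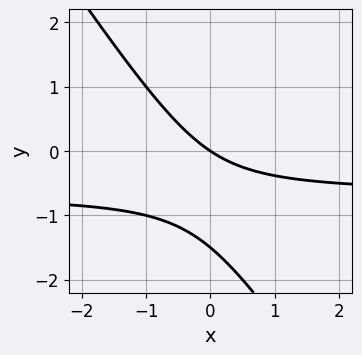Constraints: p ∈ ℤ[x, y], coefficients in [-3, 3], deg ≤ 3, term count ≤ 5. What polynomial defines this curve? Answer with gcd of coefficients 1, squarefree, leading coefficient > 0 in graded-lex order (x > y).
3*x*y + 2*y^2 + 2*x + 3*y

(a) deg p = 2. No degree-1 curve has this shape.
(b) Reading off the gridlines: it meets the x-axis at x = 0 (among the integer gridlines); it crosses the y-axis at the gridline y = 0.
(c) Solving for integer coefficients yields p as stated.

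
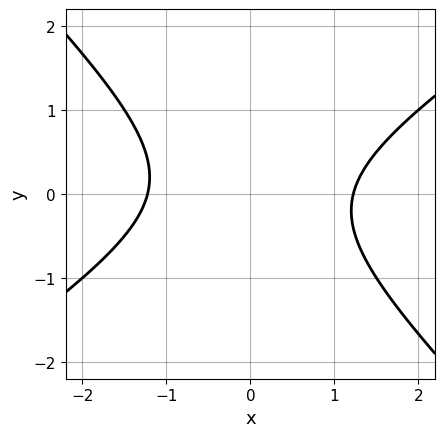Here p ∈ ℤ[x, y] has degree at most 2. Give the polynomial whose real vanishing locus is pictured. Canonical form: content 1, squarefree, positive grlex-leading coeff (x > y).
2*x^2 - x*y - 3*y^2 - 3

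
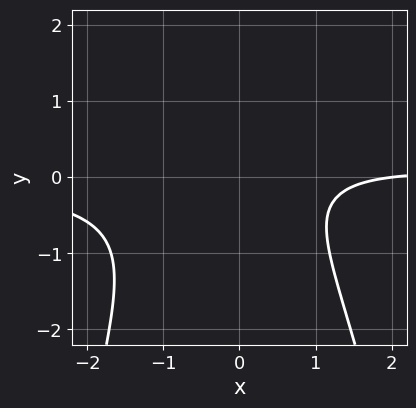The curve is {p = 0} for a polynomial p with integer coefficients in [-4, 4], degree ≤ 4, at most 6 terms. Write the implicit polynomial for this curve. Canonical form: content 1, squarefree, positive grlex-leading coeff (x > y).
(a) Degree: the shape is more complex than any degree-2 curve, so deg p = 3.
(b) Reading off the gridlines: the curve avoids every integer y-axis point in the box; one x-axis crossing is at x = 2.
(c) Assembling these constraints gives the stated polynomial.

2*x^2*y + 2*y^2 - x + 2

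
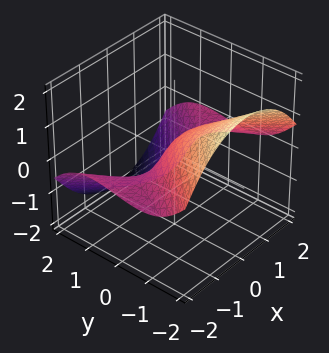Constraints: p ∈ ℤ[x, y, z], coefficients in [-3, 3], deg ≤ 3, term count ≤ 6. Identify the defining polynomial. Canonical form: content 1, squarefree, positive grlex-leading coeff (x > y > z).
x^2*y - 2*x^2*z - y^3 - 2*z^3 - 3*y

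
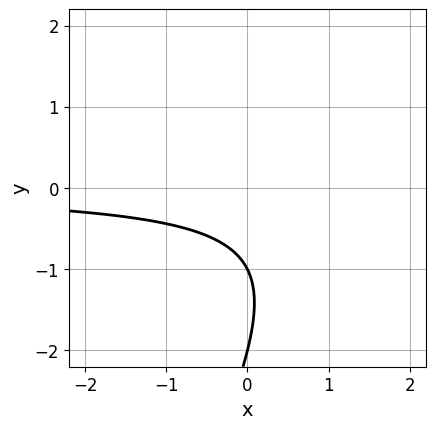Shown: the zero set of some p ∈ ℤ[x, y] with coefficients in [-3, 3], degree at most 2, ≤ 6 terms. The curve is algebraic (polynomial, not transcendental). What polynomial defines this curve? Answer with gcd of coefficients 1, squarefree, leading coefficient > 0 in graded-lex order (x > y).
(a) The degree is 2 — a generic line meets the curve in up to 2 points.
(b) Checking where it meets the axes: the curve avoids every integer x-axis point in the box; among the integer gridlines, it crosses the y-axis at y ∈ {-2, -1}.
(c) Putting this together gives p.

2*x*y - y^2 - 3*y - 2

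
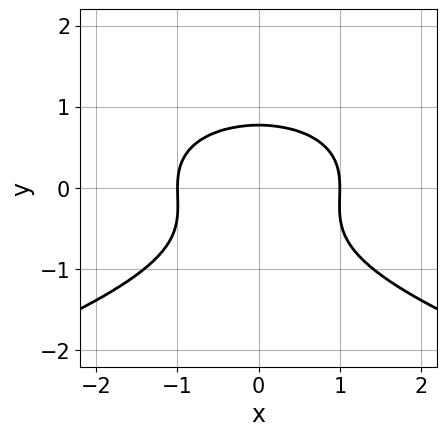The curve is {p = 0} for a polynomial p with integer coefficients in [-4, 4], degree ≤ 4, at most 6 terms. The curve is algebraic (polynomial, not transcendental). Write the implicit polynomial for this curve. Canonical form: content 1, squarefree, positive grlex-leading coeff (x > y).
3*y^3 + 2*x^2 + y^2 - 2

First, deg p = 3. A generic line meets the curve in up to 3 points.
Then, symmetries: the x ↦ −x reflection is a symmetry, so x appears only in even powers.
Then, from the visible intercepts: the x-axis gridline crossings are at x ∈ {-1, 1}.
Finally, matching integer coefficients to the picture gives p.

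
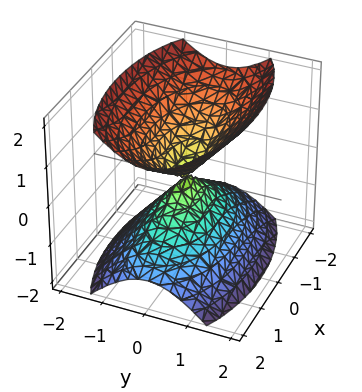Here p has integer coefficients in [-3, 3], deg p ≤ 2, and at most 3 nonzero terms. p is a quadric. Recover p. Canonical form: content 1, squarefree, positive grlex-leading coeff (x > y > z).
x^2 + 3*y^2 - 2*z^2

First, there are 2 components.
Then, the degree is 2 — a double cone through the origin; a quadric.
Next, symmetries: it's symmetric under z → −z, forcing even powers of z; it's symmetric under x → −x, forcing even powers of x; it's symmetric under y → −y, forcing even powers of y.
Then, observable constraints: it meets the y-axis at y = 0 (among the integer gridlines); it meets the x-axis at x = 0 (among the integer gridlines); it crosses the z-axis at the gridline z = 0.
Finally, matching integer coefficients to the picture gives p.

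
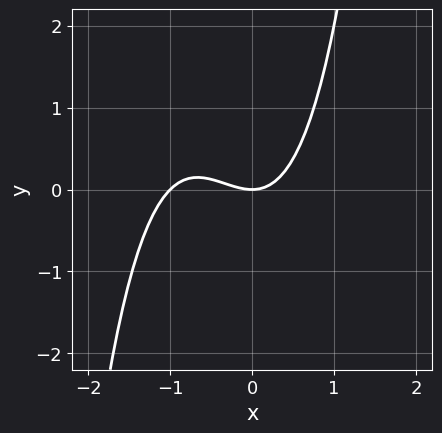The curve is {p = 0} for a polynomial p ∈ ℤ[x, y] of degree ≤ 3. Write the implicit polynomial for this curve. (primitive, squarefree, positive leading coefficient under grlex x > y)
x^3 + x^2 - y

Degree: no degree-2 curve has this shape, so deg p = 3.
Checking where it meets the axes: the x-axis gridline crossings are at x ∈ {-1, 0}; it meets the y-axis at y = 0 (among the integer gridlines).
Assembling these constraints gives the stated polynomial.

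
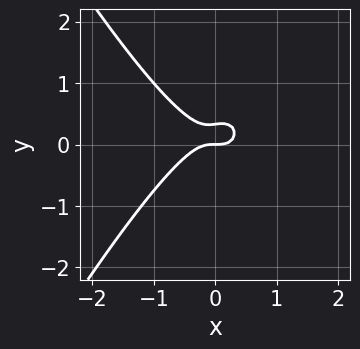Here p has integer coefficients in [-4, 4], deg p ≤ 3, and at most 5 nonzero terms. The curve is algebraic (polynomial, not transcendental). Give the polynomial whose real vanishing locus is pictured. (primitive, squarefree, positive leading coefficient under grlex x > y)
First, the degree is 3 — a generic line meets the curve in up to 3 points.
Then, from the axis intercepts and sections: it meets the x-axis at x = 0 (among the integer gridlines); it crosses the y-axis at the gridline y = 0.
Finally, together with the visible shape, these determine p as stated.

3*x^3 - x*y^2 + 3*y^2 - y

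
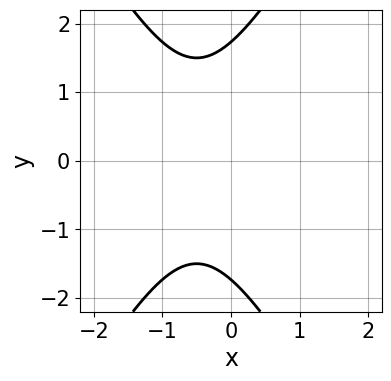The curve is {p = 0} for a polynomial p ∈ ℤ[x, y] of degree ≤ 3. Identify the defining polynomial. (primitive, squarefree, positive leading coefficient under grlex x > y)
3*x^2 - y^2 + 3*x + 3

First, deg p = 2. No degree-1 curve has this shape.
Next, symmetries: it's symmetric under y → −y, forcing even powers of y.
Then, against the integer gridlines: it misses every integer gridline on the x-axis.
Finally, these observations pin down the coefficients.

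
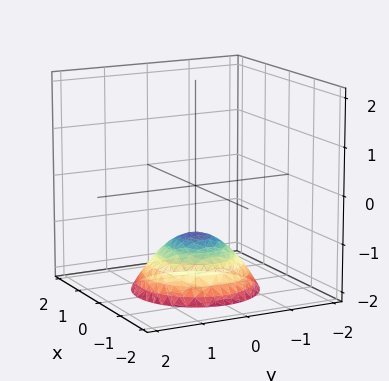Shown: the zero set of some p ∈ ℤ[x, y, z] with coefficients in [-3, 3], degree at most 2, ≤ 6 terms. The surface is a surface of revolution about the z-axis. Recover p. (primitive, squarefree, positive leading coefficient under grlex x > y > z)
The degree is 2 — a generic line meets the surface in up to 2 points.
Symmetries: rotational symmetry about the z-axis ⇒ p depends on x, y only through x² + y².
From the axis intercepts and sections: no x-intercept at any integer in the box; it crosses the z-axis at the gridline z = -1.
Putting this together gives p.

2*x^2 + 2*y^2 + 3*z + 3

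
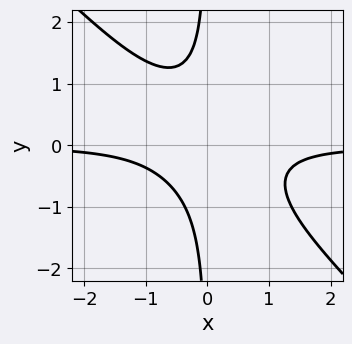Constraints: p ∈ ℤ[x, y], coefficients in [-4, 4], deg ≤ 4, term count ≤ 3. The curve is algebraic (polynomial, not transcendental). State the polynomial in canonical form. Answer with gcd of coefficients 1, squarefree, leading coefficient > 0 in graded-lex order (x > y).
2*x^2*y + 2*x*y^2 + 1

(a) Degree: a generic line meets the curve in up to 3 points, so deg p = 3.
(b) From the visible intercepts: the curve avoids every integer y-axis point in the box; the curve avoids every integer x-axis point in the box.
(c) These observations pin down the coefficients.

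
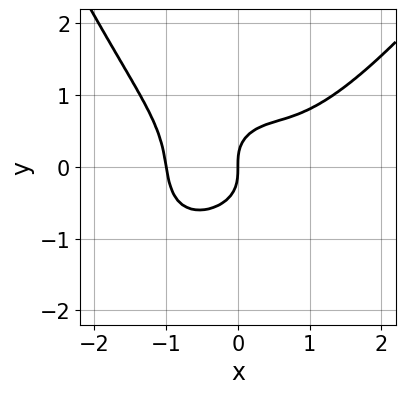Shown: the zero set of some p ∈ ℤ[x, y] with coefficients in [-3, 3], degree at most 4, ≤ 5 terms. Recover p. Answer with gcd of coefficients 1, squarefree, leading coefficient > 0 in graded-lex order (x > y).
1. deg p = 4.
2. Checking where it meets the axes: one y-axis crossing is at y = 0; the x-axis gridline crossings are at x ∈ {-1, 0}.
3. These observations pin down the coefficients.

2*x^4 - x^3*y - 2*x^2*y - 3*y^3 + 2*x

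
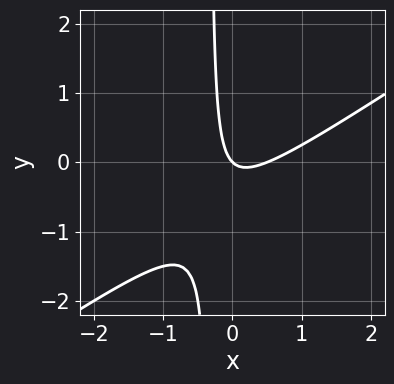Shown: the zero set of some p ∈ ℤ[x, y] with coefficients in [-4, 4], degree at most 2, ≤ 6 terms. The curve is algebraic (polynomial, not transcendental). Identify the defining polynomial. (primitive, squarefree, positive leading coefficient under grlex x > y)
1. deg p = 2.
2. Reading off the gridlines: it meets the x-axis at x = 0 (among the integer gridlines); it crosses the y-axis at the gridline y = 0.
3. Assembling these constraints gives the stated polynomial.

2*x^2 - 3*x*y - x - y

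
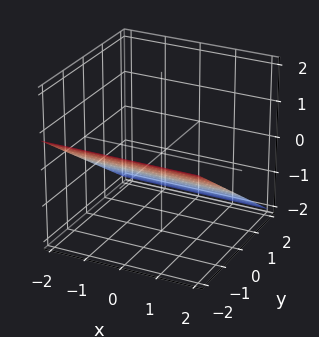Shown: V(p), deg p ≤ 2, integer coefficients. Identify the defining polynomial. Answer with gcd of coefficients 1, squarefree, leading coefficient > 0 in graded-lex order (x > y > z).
2*y + 3*z + 2

First, the degree is 1 — the surface is flat (a plane).
Then, from the axis intercepts and sections: it meets the y-axis at y = -1 (among the integer gridlines); it misses every integer gridline on the x-axis.
Finally, the integer polynomial consistent with all of this is the stated p.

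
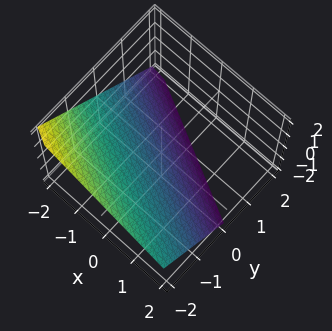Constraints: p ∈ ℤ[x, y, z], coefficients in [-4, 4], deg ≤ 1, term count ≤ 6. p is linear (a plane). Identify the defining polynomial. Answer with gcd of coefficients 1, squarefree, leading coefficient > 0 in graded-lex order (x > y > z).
1. The degree is 1 — every cross-section is a straight line — this is a plane.
2. From the axis intercepts and sections: it meets the y-axis at y = -1 (among the integer gridlines); one z-axis crossing is at z = -1; it crosses the x-axis at the gridline x = -2.
3. Together with the visible shape, these determine p as stated.

x + 2*y + 2*z + 2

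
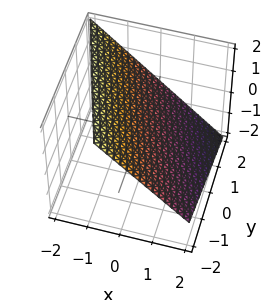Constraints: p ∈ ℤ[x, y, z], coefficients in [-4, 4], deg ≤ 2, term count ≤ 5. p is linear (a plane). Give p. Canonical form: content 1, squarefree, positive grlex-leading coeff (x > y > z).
(a) deg p = 1. The surface is flat (a plane).
(b) Checking where it meets the axes: one y-axis crossing is at y = 2.
(c) Putting this together gives p.

3*x + y + 3*z - 2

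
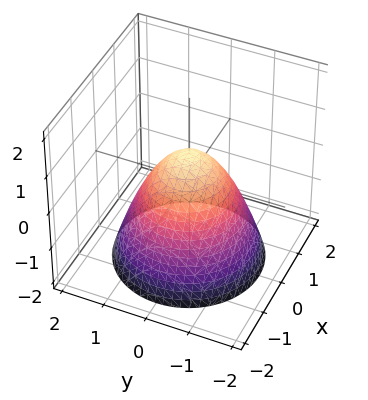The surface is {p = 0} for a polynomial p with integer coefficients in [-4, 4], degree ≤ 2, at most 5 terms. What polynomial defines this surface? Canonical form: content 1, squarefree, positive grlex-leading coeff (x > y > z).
(a) Degree: the shape is more complex than any degree-1 surface, so deg p = 2.
(b) Symmetries: rotational symmetry about the z-axis ⇒ p depends on x, y only through x² + y².
(c) Observable constraints: a circular section at z = 0 has radius between 0 and 1.
(d) Fitting integer coefficients to these (and the overall shape) gives p.

3*x^2 + 3*y^2 + 3*z - 2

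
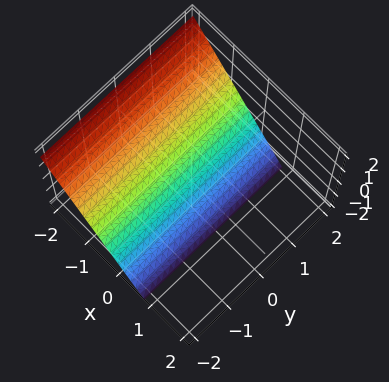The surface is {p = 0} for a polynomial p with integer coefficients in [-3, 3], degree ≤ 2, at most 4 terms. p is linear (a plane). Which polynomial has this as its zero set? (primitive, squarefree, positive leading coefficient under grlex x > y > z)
3*x + 2*z + 2

The degree is 1 — every cross-section is a straight line — this is a plane.
Reading off the gridlines: one z-axis crossing is at z = -1; no y-intercept at any integer in the box.
These observations pin down the coefficients.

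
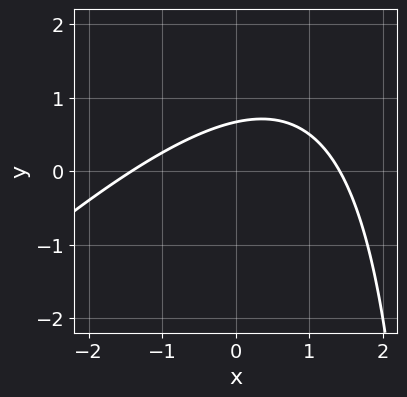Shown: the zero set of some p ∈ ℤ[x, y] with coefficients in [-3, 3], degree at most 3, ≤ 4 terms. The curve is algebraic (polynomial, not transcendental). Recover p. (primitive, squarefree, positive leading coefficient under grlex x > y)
x^2 - x*y + 3*y - 2

The degree is 2 — no degree-1 curve has this shape.
Solving for integer coefficients yields p as stated.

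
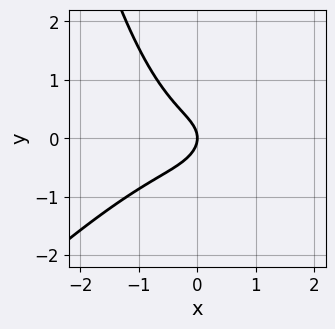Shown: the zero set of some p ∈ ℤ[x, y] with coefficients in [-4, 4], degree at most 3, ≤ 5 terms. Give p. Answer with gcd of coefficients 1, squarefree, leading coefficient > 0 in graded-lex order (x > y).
2*x^3 - 2*x^2*y + 3*y^2 + 2*x

1. deg p = 3. A generic line meets the curve in up to 3 points.
2. Against the integer gridlines: it crosses the y-axis at the gridline y = 0; it crosses the x-axis at the gridline x = 0.
3. The integer polynomial consistent with all of this is the stated p.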